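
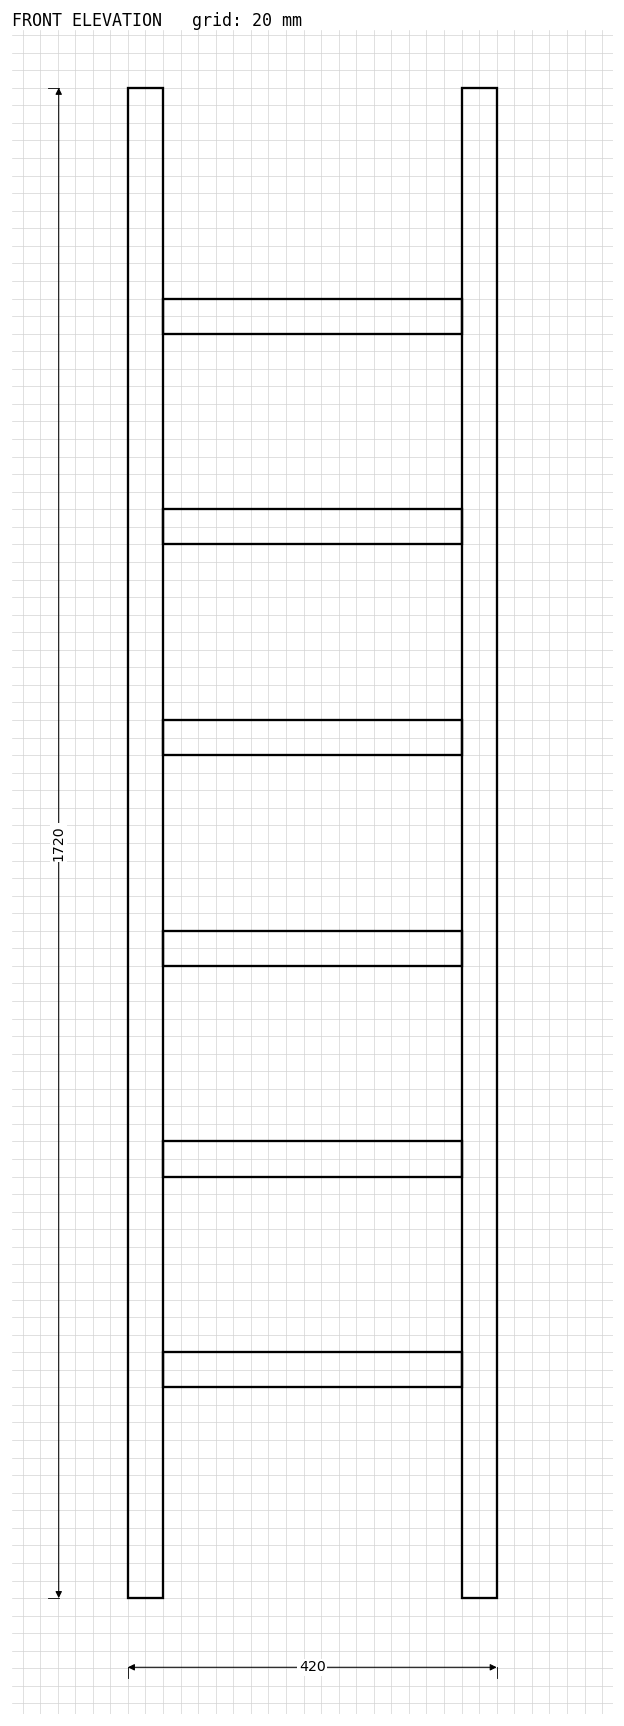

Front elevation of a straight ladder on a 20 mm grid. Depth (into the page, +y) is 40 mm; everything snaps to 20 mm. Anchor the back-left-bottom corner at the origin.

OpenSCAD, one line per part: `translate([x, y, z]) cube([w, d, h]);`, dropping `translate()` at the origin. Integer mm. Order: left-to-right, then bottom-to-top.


cube([40, 40, 1720]);
translate([40, 0, 240]) cube([340, 40, 40]);
translate([40, 0, 480]) cube([340, 40, 40]);
translate([40, 0, 720]) cube([340, 40, 40]);
translate([40, 0, 960]) cube([340, 40, 40]);
translate([40, 0, 1200]) cube([340, 40, 40]);
translate([40, 0, 1440]) cube([340, 40, 40]);
translate([380, 0, 0]) cube([40, 40, 1720]);


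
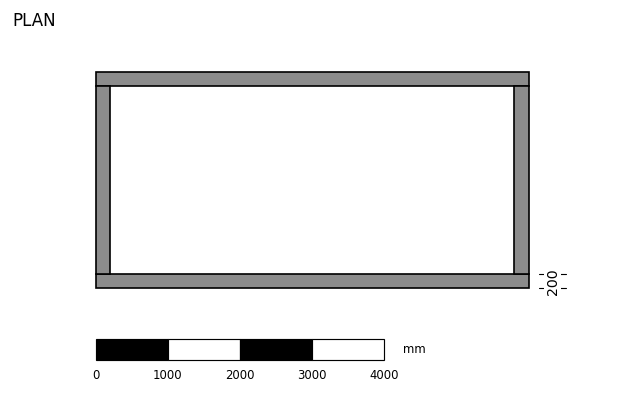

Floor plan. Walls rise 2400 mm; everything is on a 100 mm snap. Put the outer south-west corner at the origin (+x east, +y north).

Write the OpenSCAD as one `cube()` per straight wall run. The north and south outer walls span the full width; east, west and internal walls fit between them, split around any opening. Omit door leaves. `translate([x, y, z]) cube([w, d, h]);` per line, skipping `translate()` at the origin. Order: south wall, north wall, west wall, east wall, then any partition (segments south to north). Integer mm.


cube([6000, 200, 2400]);
translate([0, 2800, 0]) cube([6000, 200, 2400]);
translate([0, 200, 0]) cube([200, 2600, 2400]);
translate([5800, 200, 0]) cube([200, 2600, 2400]);


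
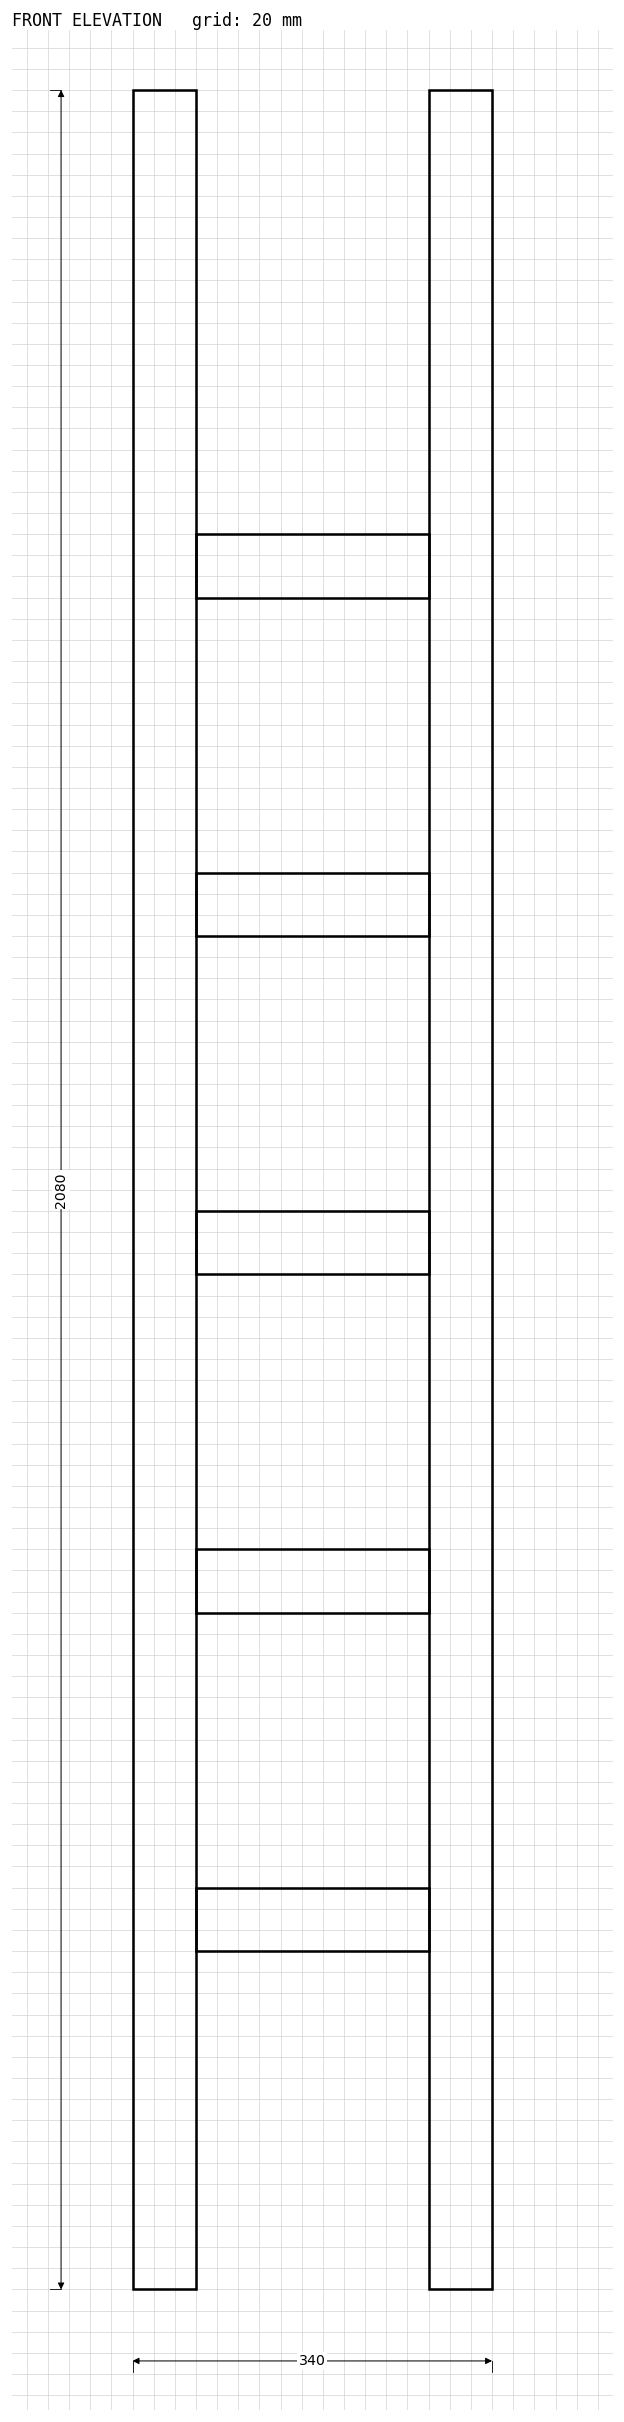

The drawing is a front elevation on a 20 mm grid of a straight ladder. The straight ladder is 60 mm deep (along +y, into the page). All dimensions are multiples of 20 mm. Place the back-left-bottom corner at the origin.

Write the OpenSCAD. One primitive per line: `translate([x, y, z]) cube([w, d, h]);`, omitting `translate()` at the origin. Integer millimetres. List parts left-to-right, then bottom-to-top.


cube([60, 60, 2080]);
translate([60, 0, 320]) cube([220, 60, 60]);
translate([60, 0, 640]) cube([220, 60, 60]);
translate([60, 0, 960]) cube([220, 60, 60]);
translate([60, 0, 1280]) cube([220, 60, 60]);
translate([60, 0, 1600]) cube([220, 60, 60]);
translate([280, 0, 0]) cube([60, 60, 2080]);


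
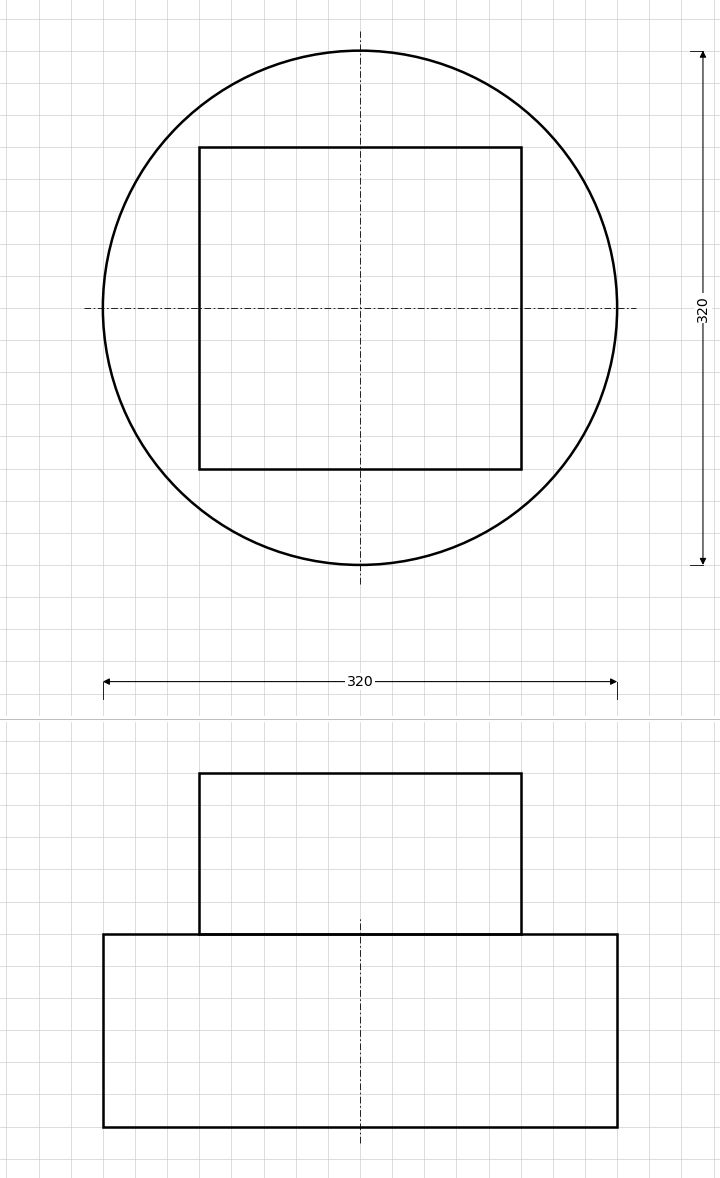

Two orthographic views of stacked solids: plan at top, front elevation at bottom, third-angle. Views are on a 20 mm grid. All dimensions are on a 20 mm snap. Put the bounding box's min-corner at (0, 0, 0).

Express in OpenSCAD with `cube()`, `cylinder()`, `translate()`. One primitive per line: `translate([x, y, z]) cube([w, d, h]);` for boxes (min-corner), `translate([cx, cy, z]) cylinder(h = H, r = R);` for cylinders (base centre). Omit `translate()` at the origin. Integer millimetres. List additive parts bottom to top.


translate([160, 160, 0]) cylinder(h = 120, r = 160);
translate([60, 60, 120]) cube([200, 200, 100]);


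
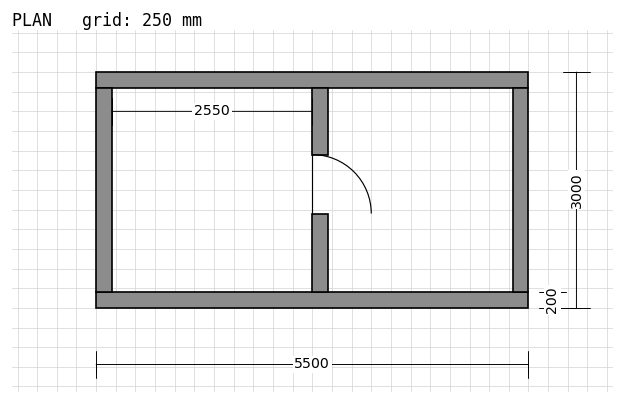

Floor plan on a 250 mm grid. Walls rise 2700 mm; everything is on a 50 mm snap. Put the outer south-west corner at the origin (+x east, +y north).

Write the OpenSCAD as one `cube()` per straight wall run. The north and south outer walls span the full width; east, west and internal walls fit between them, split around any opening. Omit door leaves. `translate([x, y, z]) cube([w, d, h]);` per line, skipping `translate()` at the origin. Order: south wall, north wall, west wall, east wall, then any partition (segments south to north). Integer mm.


cube([5500, 200, 2700]);
translate([0, 2800, 0]) cube([5500, 200, 2700]);
translate([0, 200, 0]) cube([200, 2600, 2700]);
translate([5300, 200, 0]) cube([200, 2600, 2700]);
translate([2750, 200, 0]) cube([200, 1000, 2700]);
translate([2750, 1950, 0]) cube([200, 850, 2700]);


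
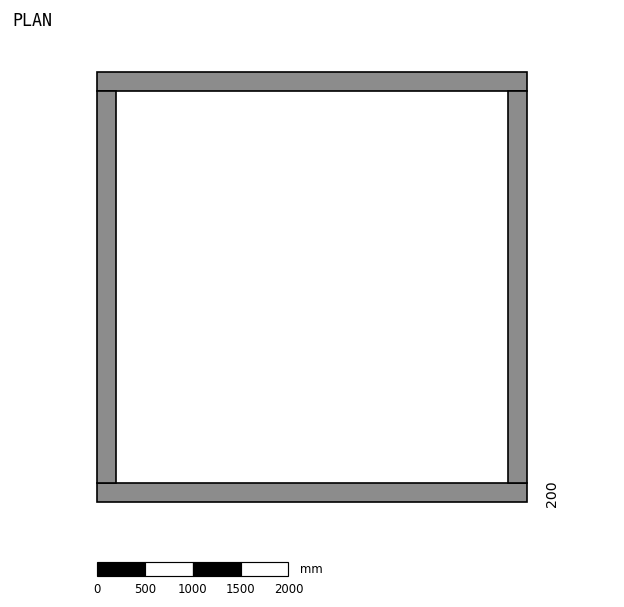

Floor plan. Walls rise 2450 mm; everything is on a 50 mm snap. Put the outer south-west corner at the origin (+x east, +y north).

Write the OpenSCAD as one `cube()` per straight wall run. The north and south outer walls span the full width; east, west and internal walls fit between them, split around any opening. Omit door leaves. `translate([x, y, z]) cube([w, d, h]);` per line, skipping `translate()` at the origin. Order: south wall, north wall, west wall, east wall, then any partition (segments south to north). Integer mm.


cube([4500, 200, 2450]);
translate([0, 4300, 0]) cube([4500, 200, 2450]);
translate([0, 200, 0]) cube([200, 4100, 2450]);
translate([4300, 200, 0]) cube([200, 4100, 2450]);


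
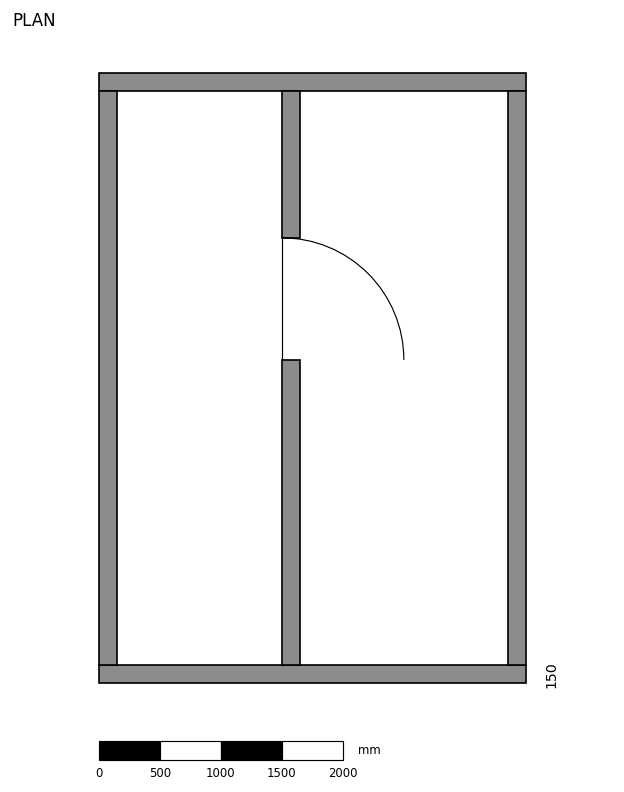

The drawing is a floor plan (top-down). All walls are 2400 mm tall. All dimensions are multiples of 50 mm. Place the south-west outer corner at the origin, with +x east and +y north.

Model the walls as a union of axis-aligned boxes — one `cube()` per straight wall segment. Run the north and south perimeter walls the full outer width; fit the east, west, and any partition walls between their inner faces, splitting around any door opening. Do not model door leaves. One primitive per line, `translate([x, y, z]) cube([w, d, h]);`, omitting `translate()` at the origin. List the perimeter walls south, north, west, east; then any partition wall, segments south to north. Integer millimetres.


cube([3500, 150, 2400]);
translate([0, 4850, 0]) cube([3500, 150, 2400]);
translate([0, 150, 0]) cube([150, 4700, 2400]);
translate([3350, 150, 0]) cube([150, 4700, 2400]);
translate([1500, 150, 0]) cube([150, 2500, 2400]);
translate([1500, 3650, 0]) cube([150, 1200, 2400]);


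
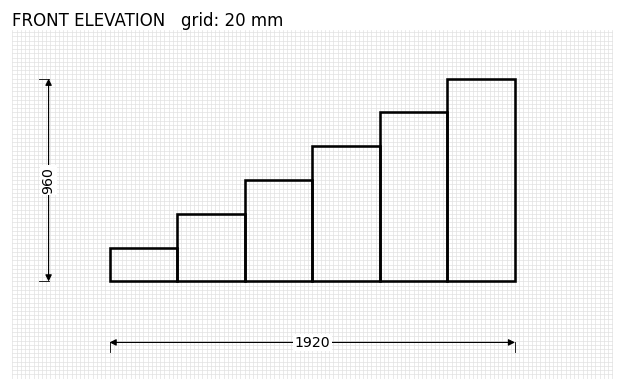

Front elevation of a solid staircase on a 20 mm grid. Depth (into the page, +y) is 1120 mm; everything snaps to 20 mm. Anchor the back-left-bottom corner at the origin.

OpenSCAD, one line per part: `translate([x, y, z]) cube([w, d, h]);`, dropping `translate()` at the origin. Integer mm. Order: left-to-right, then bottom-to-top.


cube([320, 1120, 160]);
translate([320, 0, 0]) cube([320, 1120, 320]);
translate([640, 0, 0]) cube([320, 1120, 480]);
translate([960, 0, 0]) cube([320, 1120, 640]);
translate([1280, 0, 0]) cube([320, 1120, 800]);
translate([1600, 0, 0]) cube([320, 1120, 960]);


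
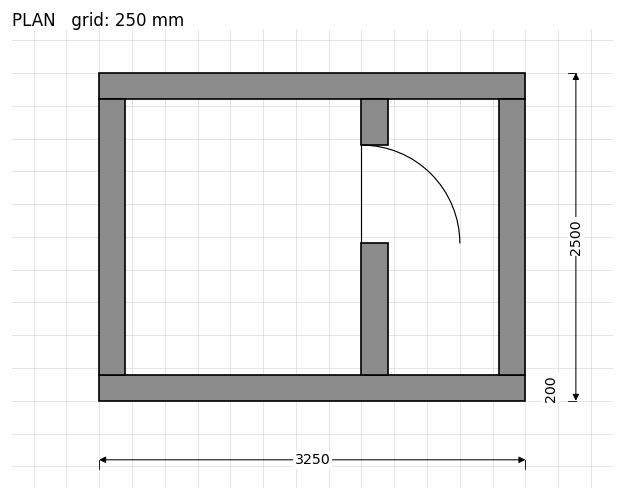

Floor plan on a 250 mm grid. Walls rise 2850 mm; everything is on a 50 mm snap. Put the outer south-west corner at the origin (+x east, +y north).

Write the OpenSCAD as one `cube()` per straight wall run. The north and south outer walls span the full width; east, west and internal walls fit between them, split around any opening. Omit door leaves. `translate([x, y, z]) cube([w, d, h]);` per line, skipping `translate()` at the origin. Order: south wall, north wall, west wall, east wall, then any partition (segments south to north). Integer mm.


cube([3250, 200, 2850]);
translate([0, 2300, 0]) cube([3250, 200, 2850]);
translate([0, 200, 0]) cube([200, 2100, 2850]);
translate([3050, 200, 0]) cube([200, 2100, 2850]);
translate([2000, 200, 0]) cube([200, 1000, 2850]);
translate([2000, 1950, 0]) cube([200, 350, 2850]);


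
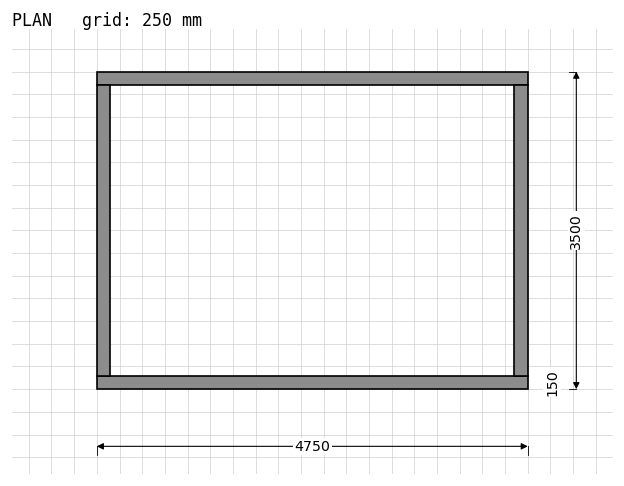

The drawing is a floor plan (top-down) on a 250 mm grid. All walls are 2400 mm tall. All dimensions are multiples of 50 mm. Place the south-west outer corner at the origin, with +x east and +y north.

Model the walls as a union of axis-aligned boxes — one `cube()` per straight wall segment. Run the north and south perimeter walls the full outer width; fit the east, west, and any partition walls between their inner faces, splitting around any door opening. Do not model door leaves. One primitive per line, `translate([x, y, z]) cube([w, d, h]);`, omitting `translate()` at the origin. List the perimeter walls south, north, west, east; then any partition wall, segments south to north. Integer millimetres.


cube([4750, 150, 2400]);
translate([0, 3350, 0]) cube([4750, 150, 2400]);
translate([0, 150, 0]) cube([150, 3200, 2400]);
translate([4600, 150, 0]) cube([150, 3200, 2400]);


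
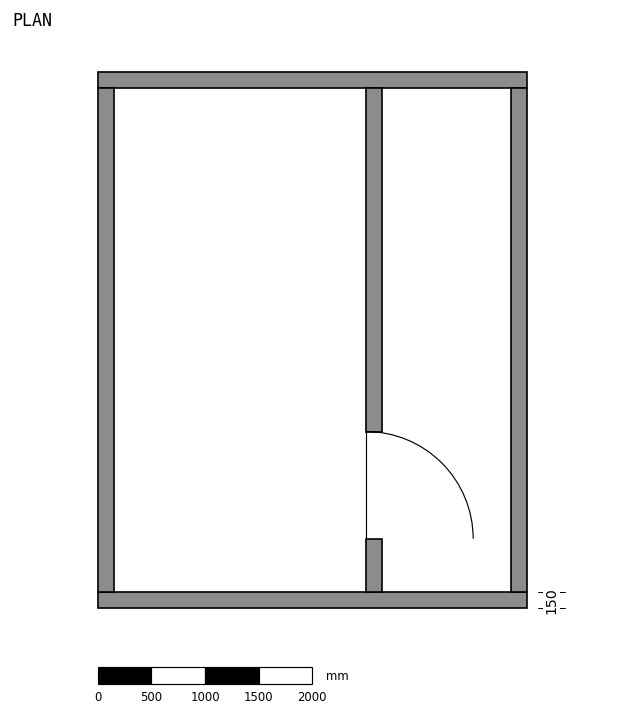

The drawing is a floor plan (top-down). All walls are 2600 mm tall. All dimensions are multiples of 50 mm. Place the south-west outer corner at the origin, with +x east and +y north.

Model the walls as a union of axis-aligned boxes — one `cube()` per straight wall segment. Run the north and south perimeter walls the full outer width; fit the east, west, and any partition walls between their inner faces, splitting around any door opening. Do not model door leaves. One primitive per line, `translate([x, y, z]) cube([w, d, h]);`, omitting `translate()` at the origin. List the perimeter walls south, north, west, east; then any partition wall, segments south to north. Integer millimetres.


cube([4000, 150, 2600]);
translate([0, 4850, 0]) cube([4000, 150, 2600]);
translate([0, 150, 0]) cube([150, 4700, 2600]);
translate([3850, 150, 0]) cube([150, 4700, 2600]);
translate([2500, 150, 0]) cube([150, 500, 2600]);
translate([2500, 1650, 0]) cube([150, 3200, 2600]);


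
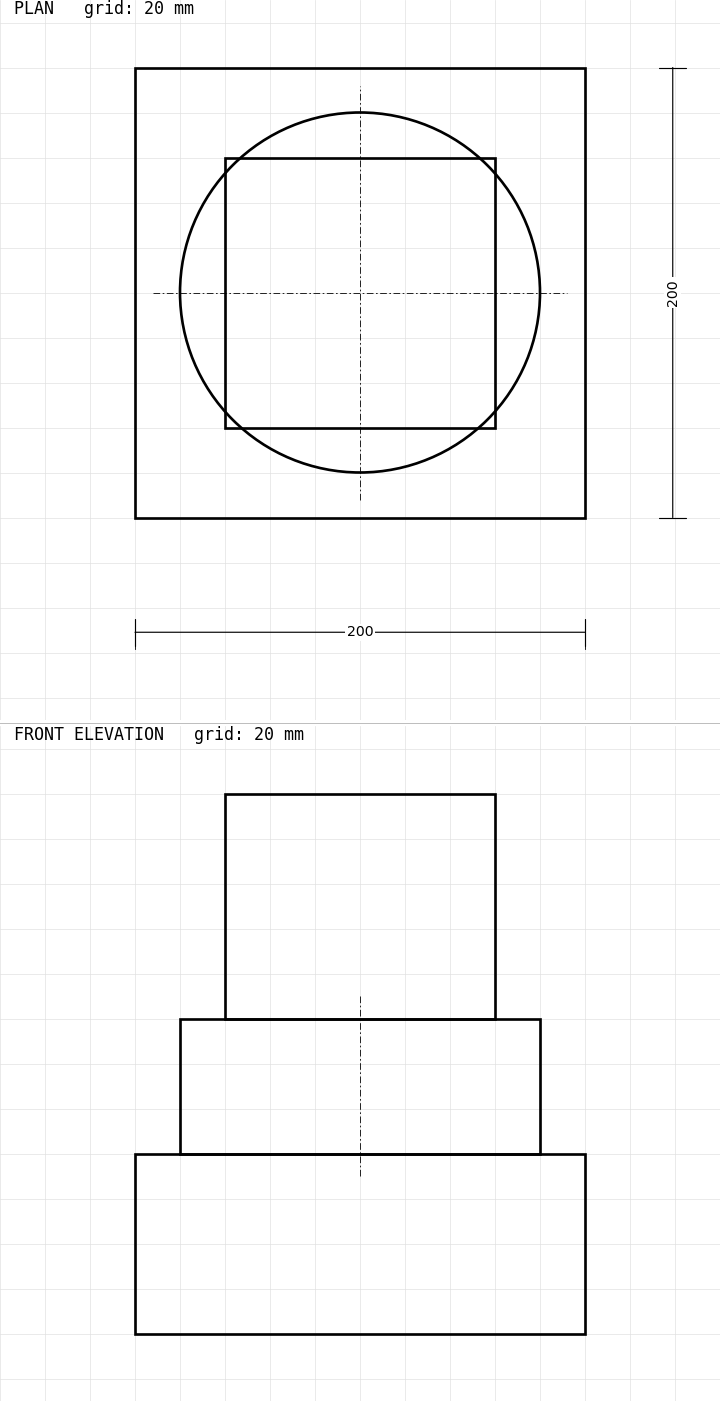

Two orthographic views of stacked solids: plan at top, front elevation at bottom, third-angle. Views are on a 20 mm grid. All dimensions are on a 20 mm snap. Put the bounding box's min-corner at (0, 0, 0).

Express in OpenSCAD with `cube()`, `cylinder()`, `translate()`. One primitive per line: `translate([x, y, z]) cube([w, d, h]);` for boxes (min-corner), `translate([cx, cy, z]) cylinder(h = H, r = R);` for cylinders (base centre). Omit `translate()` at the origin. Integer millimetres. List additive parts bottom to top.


cube([200, 200, 80]);
translate([100, 100, 80]) cylinder(h = 60, r = 80);
translate([40, 40, 140]) cube([120, 120, 100]);


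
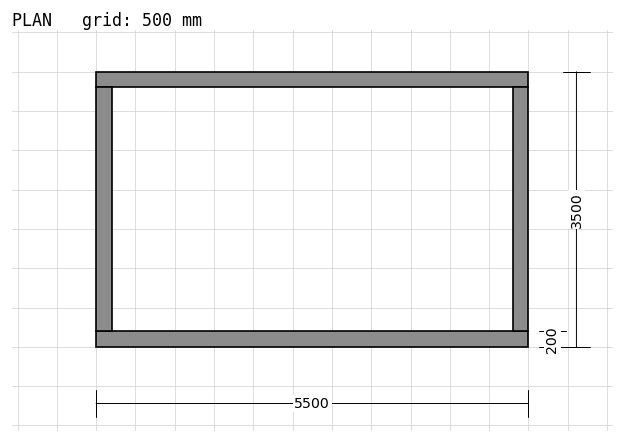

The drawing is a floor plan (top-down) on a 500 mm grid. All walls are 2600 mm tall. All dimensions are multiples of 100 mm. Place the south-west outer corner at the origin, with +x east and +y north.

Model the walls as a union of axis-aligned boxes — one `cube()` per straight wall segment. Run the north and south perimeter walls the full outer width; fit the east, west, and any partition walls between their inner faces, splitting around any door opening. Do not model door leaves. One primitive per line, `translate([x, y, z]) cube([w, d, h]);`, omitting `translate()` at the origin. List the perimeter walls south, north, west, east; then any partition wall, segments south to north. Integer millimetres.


cube([5500, 200, 2600]);
translate([0, 3300, 0]) cube([5500, 200, 2600]);
translate([0, 200, 0]) cube([200, 3100, 2600]);
translate([5300, 200, 0]) cube([200, 3100, 2600]);


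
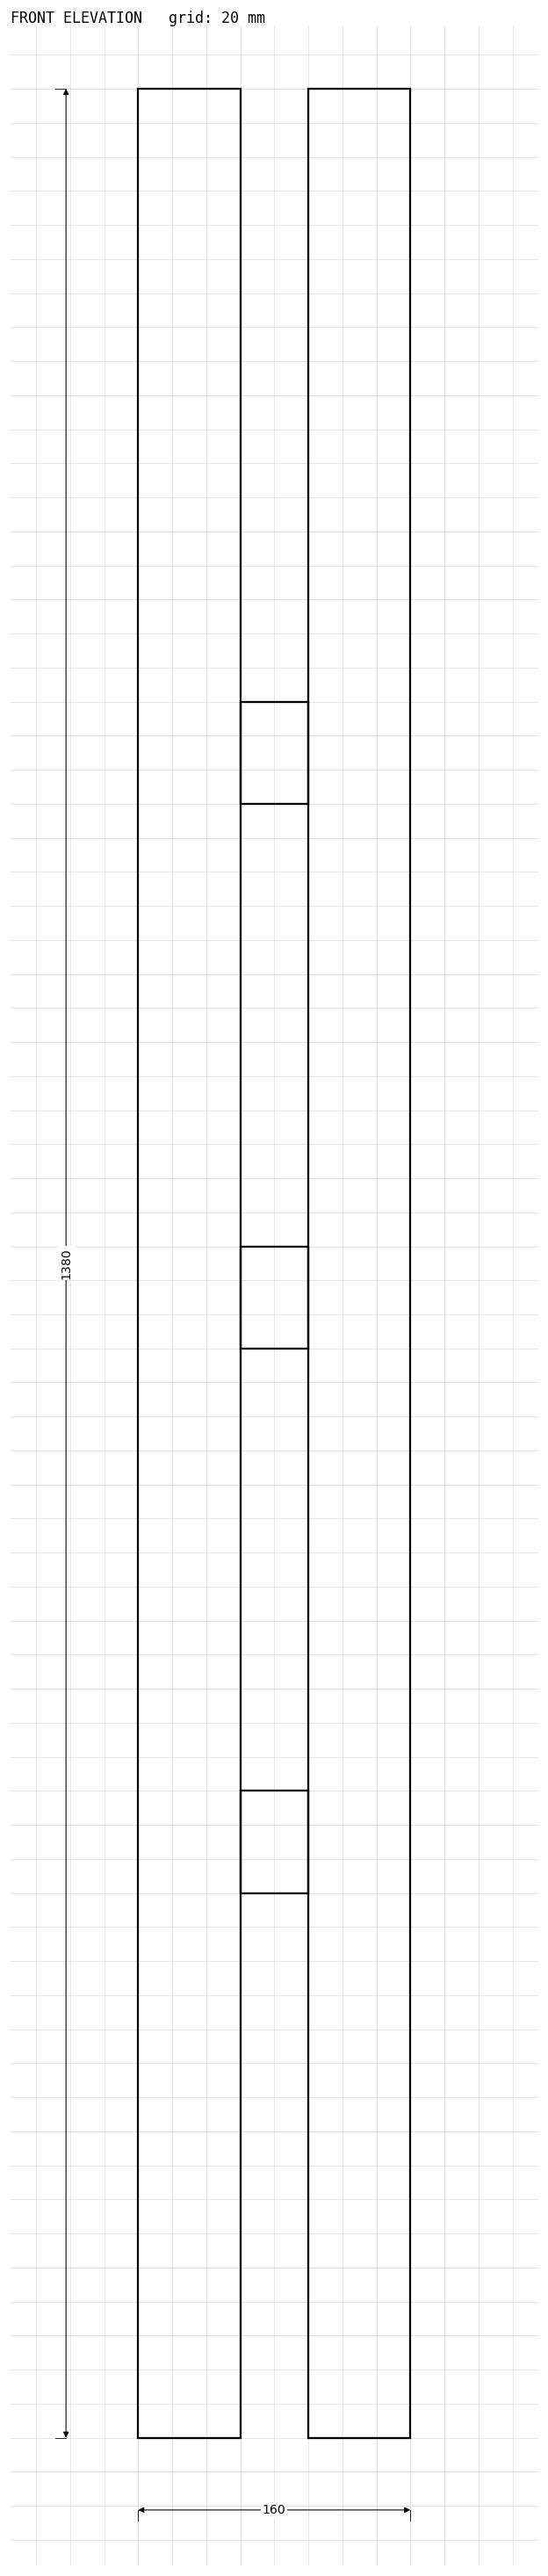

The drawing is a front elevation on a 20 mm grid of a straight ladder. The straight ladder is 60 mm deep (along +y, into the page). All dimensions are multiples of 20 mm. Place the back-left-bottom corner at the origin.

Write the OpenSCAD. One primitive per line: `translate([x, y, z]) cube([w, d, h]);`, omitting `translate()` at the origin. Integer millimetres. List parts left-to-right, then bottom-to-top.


cube([60, 60, 1380]);
translate([60, 0, 320]) cube([40, 60, 60]);
translate([60, 0, 640]) cube([40, 60, 60]);
translate([60, 0, 960]) cube([40, 60, 60]);
translate([100, 0, 0]) cube([60, 60, 1380]);


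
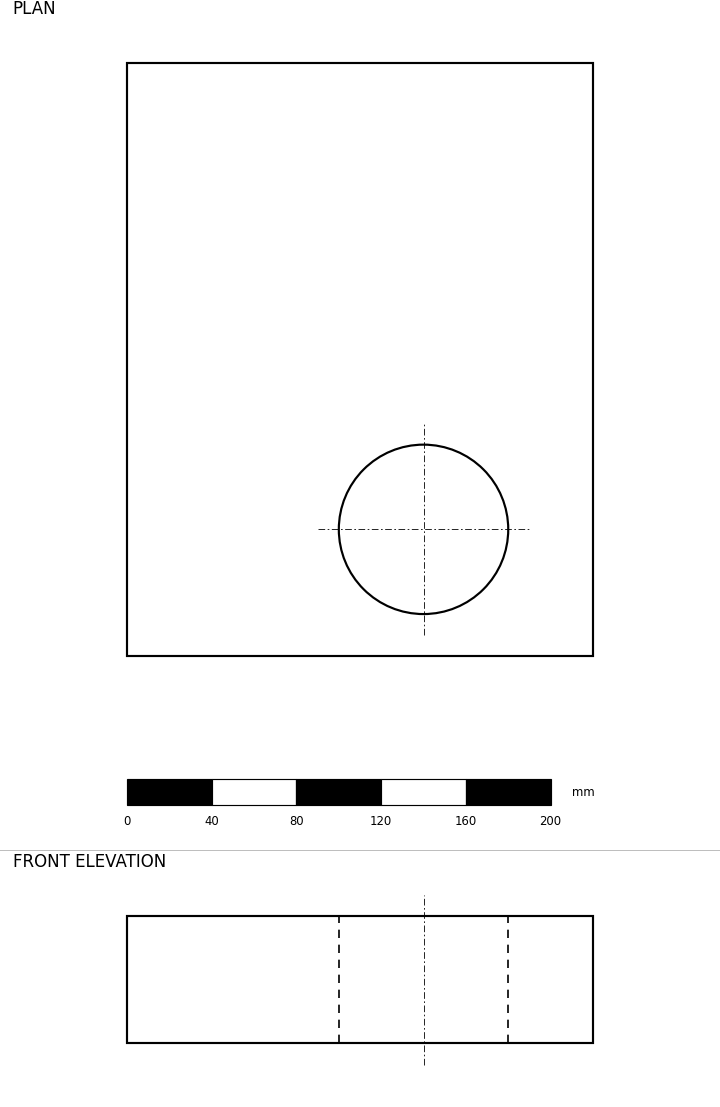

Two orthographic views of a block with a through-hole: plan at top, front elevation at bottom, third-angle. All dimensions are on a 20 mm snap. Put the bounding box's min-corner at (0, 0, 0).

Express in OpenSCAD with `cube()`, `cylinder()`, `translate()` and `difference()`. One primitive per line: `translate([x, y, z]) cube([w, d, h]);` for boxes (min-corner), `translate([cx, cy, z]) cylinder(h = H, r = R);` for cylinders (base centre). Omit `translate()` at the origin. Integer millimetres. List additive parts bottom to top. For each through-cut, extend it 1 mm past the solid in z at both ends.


difference() {
  cube([220, 280, 60]);
  translate([140, 60, -1]) cylinder(h = 62, r = 40);
}


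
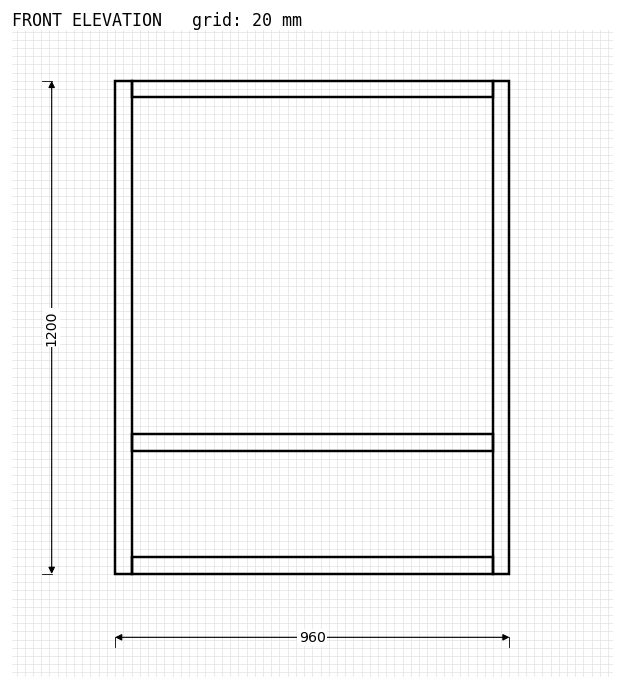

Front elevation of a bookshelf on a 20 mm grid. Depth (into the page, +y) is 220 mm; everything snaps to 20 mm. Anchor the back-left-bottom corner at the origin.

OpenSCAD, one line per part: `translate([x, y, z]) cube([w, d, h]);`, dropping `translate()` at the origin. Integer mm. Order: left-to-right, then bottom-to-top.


cube([40, 220, 1200]);
translate([40, 0, 0]) cube([880, 220, 40]);
translate([40, 0, 300]) cube([880, 220, 40]);
translate([40, 0, 1160]) cube([880, 220, 40]);
translate([920, 0, 0]) cube([40, 220, 1200]);


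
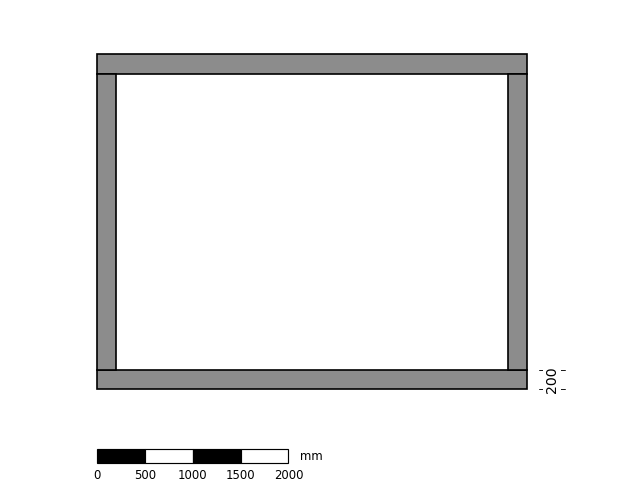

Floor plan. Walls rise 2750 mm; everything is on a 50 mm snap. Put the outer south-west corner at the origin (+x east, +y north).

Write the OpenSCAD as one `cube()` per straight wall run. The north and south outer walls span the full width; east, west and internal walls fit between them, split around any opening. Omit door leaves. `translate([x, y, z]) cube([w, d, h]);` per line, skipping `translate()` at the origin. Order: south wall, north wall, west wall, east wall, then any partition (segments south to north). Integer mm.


cube([4500, 200, 2750]);
translate([0, 3300, 0]) cube([4500, 200, 2750]);
translate([0, 200, 0]) cube([200, 3100, 2750]);
translate([4300, 200, 0]) cube([200, 3100, 2750]);


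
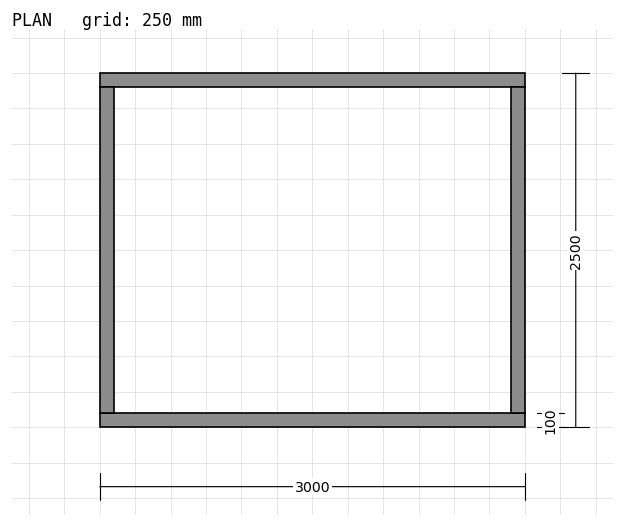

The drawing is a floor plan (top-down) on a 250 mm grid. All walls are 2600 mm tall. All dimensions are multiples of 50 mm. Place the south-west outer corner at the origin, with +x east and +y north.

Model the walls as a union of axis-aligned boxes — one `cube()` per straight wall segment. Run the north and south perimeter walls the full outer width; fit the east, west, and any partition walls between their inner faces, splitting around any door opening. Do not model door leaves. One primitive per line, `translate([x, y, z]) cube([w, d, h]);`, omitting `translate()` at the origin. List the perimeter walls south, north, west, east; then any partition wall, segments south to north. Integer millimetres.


cube([3000, 100, 2600]);
translate([0, 2400, 0]) cube([3000, 100, 2600]);
translate([0, 100, 0]) cube([100, 2300, 2600]);
translate([2900, 100, 0]) cube([100, 2300, 2600]);


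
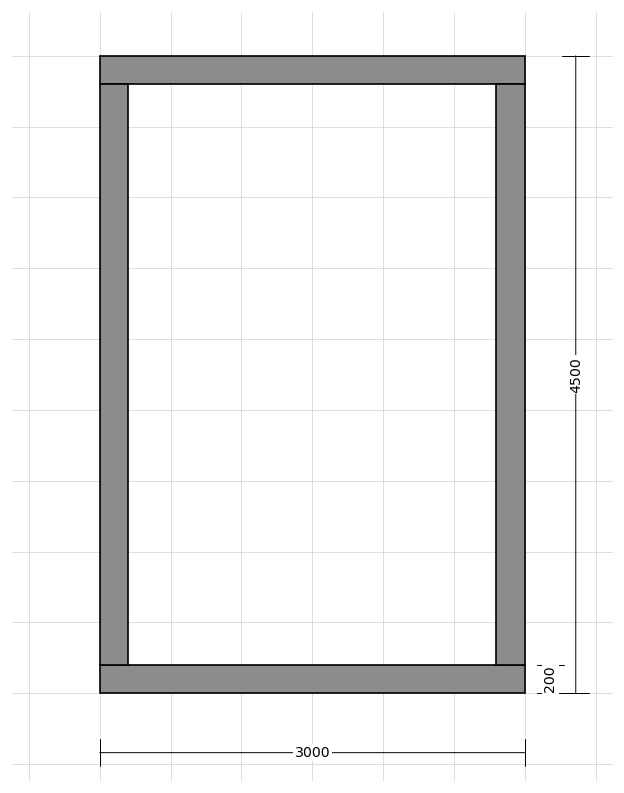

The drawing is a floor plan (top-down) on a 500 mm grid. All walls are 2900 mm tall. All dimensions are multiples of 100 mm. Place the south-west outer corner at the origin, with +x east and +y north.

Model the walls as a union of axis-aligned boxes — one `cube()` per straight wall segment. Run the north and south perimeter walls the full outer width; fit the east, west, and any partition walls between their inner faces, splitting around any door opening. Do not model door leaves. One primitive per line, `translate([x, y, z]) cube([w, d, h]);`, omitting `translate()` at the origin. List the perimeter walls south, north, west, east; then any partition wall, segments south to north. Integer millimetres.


cube([3000, 200, 2900]);
translate([0, 4300, 0]) cube([3000, 200, 2900]);
translate([0, 200, 0]) cube([200, 4100, 2900]);
translate([2800, 200, 0]) cube([200, 4100, 2900]);


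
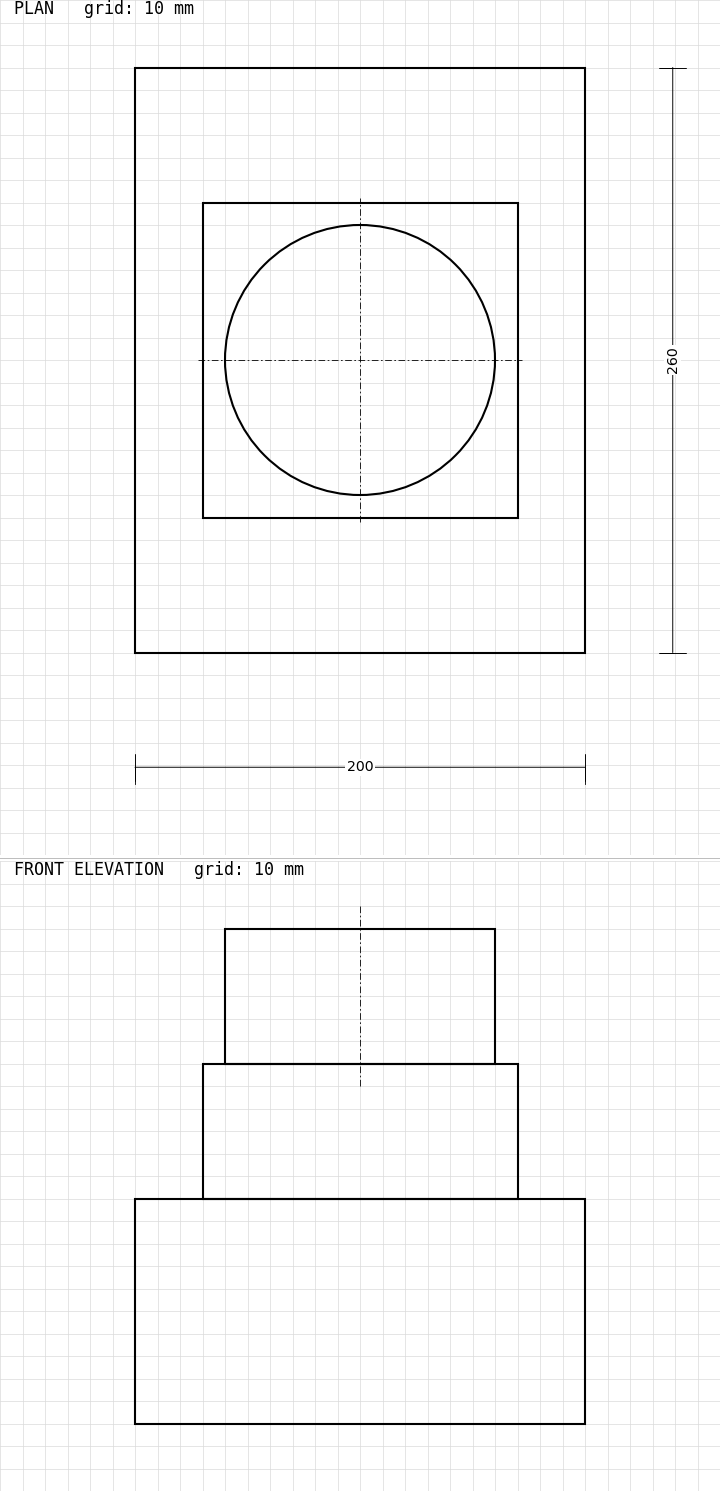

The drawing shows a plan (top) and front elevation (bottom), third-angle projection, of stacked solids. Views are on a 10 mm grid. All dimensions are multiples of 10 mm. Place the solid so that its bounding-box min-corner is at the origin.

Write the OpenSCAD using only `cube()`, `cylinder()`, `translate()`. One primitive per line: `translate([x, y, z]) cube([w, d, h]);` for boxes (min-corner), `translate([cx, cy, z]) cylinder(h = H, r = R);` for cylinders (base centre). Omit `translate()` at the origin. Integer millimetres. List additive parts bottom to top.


cube([200, 260, 100]);
translate([30, 60, 100]) cube([140, 140, 60]);
translate([100, 130, 160]) cylinder(h = 60, r = 60);


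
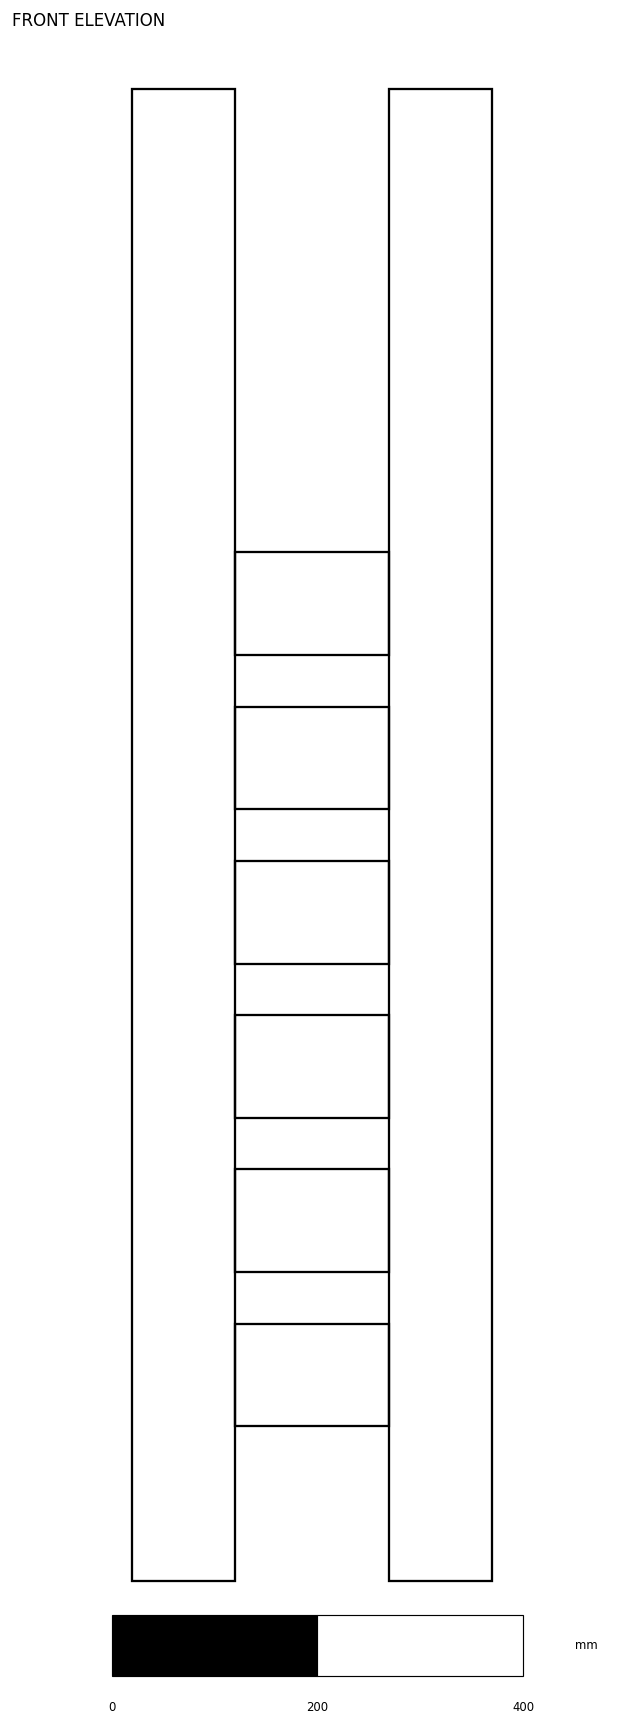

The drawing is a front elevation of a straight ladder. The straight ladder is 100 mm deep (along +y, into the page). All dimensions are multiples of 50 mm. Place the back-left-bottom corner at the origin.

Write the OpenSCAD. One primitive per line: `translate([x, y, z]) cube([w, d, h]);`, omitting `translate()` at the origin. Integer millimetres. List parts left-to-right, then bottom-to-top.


cube([100, 100, 1450]);
translate([100, 0, 150]) cube([150, 100, 100]);
translate([100, 0, 300]) cube([150, 100, 100]);
translate([100, 0, 450]) cube([150, 100, 100]);
translate([100, 0, 600]) cube([150, 100, 100]);
translate([100, 0, 750]) cube([150, 100, 100]);
translate([100, 0, 900]) cube([150, 100, 100]);
translate([250, 0, 0]) cube([100, 100, 1450]);


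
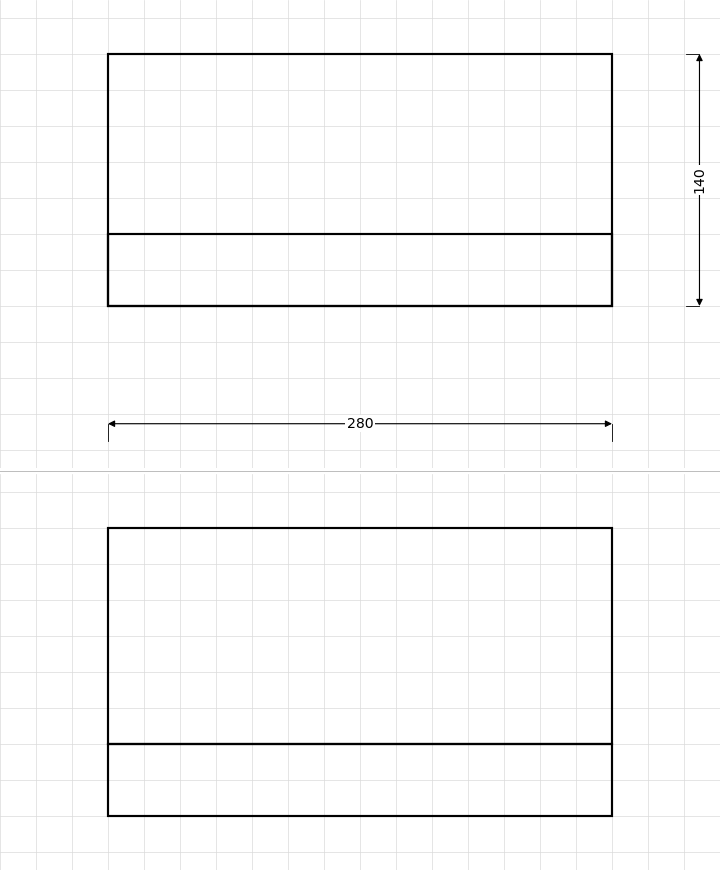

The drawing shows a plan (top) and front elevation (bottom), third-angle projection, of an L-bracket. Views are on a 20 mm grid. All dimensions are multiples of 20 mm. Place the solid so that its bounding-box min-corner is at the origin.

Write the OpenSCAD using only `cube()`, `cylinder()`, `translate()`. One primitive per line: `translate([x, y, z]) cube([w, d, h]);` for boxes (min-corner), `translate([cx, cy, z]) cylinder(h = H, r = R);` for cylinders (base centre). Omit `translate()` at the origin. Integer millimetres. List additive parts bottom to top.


cube([280, 140, 40]);
translate([0, 0, 40]) cube([280, 40, 120]);


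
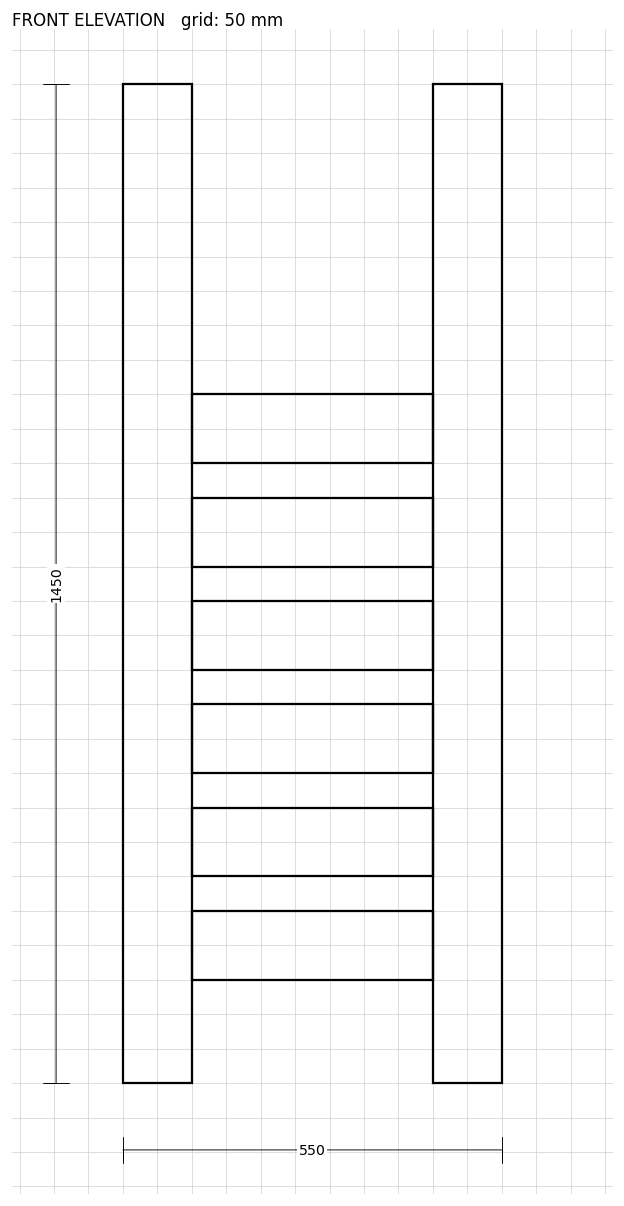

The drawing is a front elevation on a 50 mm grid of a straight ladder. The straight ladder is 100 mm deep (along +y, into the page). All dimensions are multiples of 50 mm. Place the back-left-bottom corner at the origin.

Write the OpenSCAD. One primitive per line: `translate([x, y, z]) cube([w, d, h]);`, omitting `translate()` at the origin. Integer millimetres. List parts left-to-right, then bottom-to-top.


cube([100, 100, 1450]);
translate([100, 0, 150]) cube([350, 100, 100]);
translate([100, 0, 300]) cube([350, 100, 100]);
translate([100, 0, 450]) cube([350, 100, 100]);
translate([100, 0, 600]) cube([350, 100, 100]);
translate([100, 0, 750]) cube([350, 100, 100]);
translate([100, 0, 900]) cube([350, 100, 100]);
translate([450, 0, 0]) cube([100, 100, 1450]);


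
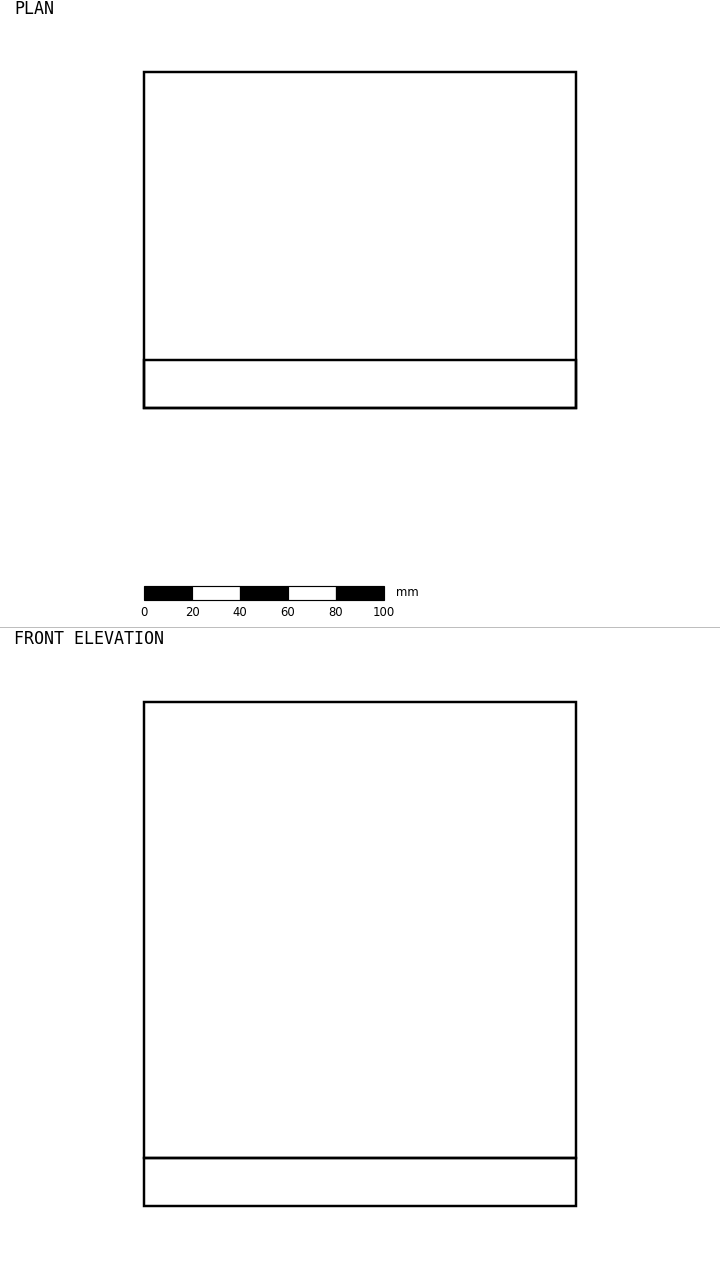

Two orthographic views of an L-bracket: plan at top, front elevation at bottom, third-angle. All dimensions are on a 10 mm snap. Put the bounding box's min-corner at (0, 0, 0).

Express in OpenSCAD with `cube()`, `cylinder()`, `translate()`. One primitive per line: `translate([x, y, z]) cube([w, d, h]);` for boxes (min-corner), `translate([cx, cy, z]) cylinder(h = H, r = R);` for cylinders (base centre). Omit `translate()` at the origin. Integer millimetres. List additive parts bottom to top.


cube([180, 140, 20]);
translate([0, 0, 20]) cube([180, 20, 190]);


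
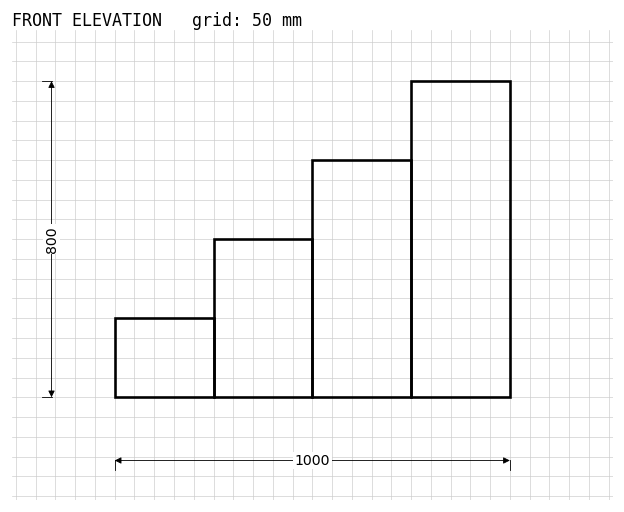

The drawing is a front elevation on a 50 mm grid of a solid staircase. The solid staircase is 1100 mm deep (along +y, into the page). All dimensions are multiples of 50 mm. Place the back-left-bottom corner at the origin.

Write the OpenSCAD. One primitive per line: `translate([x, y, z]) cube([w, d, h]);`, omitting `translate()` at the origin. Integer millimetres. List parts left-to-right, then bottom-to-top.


cube([250, 1100, 200]);
translate([250, 0, 0]) cube([250, 1100, 400]);
translate([500, 0, 0]) cube([250, 1100, 600]);
translate([750, 0, 0]) cube([250, 1100, 800]);


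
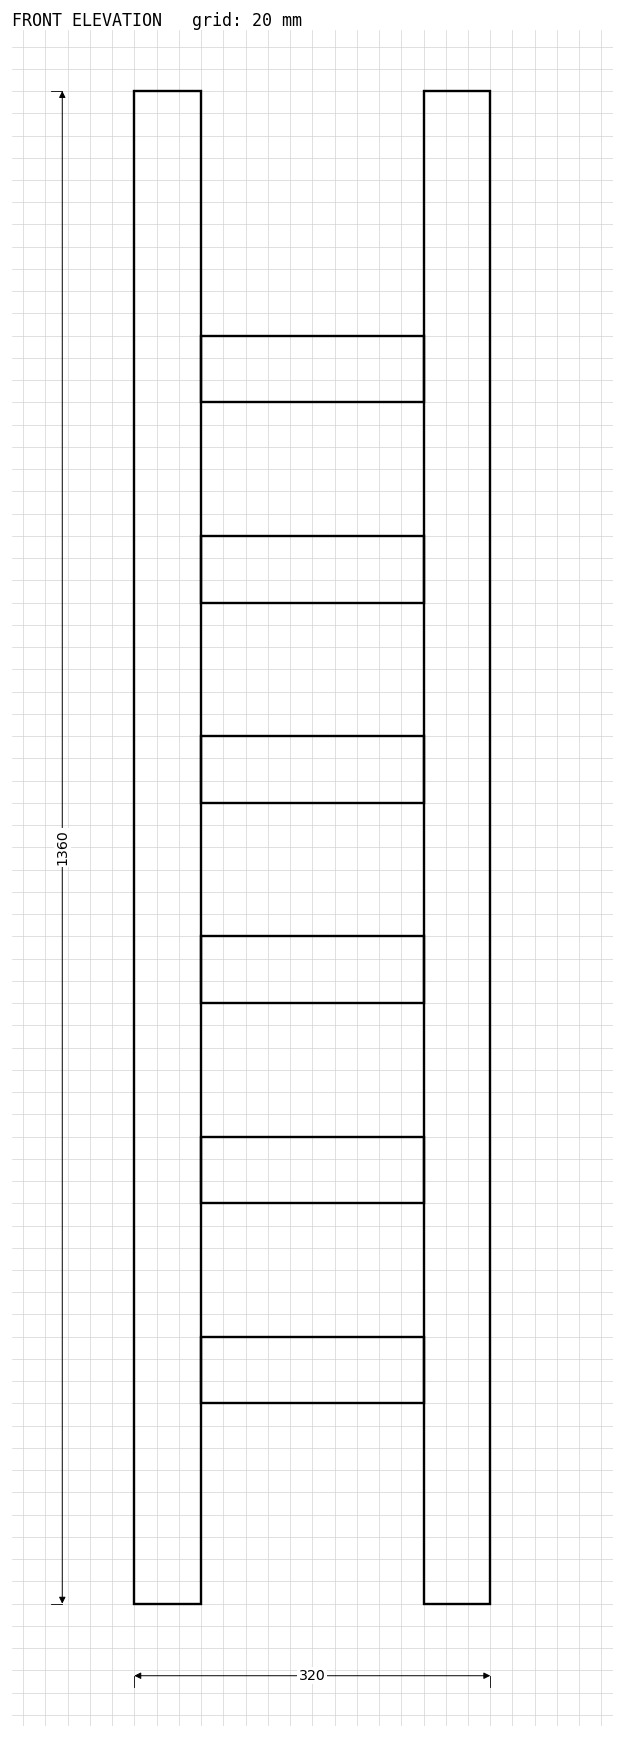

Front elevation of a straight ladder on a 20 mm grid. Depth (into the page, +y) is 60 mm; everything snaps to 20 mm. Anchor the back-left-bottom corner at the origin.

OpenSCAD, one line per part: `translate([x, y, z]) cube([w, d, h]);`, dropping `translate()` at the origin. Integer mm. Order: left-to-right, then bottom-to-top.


cube([60, 60, 1360]);
translate([60, 0, 180]) cube([200, 60, 60]);
translate([60, 0, 360]) cube([200, 60, 60]);
translate([60, 0, 540]) cube([200, 60, 60]);
translate([60, 0, 720]) cube([200, 60, 60]);
translate([60, 0, 900]) cube([200, 60, 60]);
translate([60, 0, 1080]) cube([200, 60, 60]);
translate([260, 0, 0]) cube([60, 60, 1360]);


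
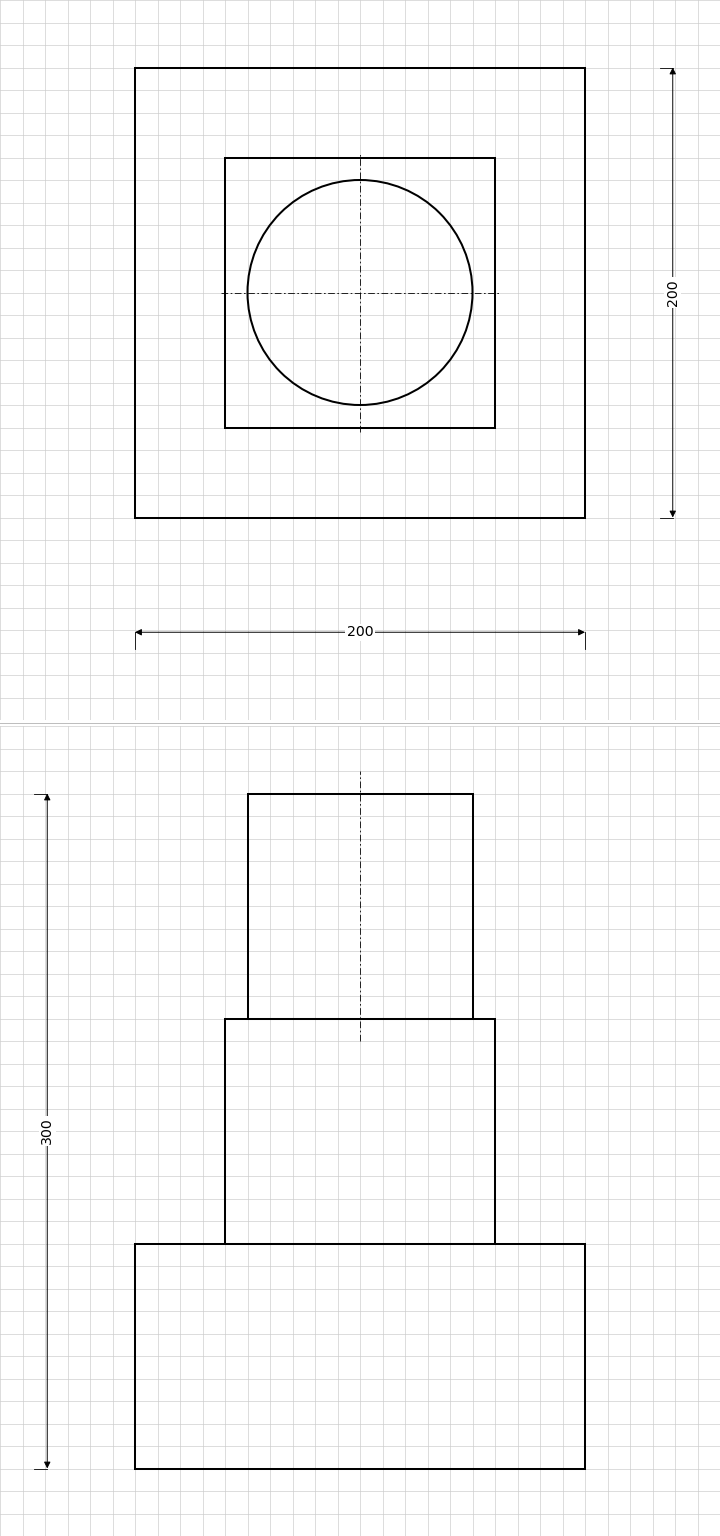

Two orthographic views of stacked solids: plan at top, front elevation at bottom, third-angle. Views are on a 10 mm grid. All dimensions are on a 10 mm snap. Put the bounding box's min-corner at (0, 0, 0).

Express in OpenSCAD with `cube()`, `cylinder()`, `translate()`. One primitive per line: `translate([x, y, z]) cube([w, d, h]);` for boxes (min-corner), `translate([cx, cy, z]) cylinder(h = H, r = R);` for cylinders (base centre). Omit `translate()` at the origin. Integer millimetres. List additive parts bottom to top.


cube([200, 200, 100]);
translate([40, 40, 100]) cube([120, 120, 100]);
translate([100, 100, 200]) cylinder(h = 100, r = 50);


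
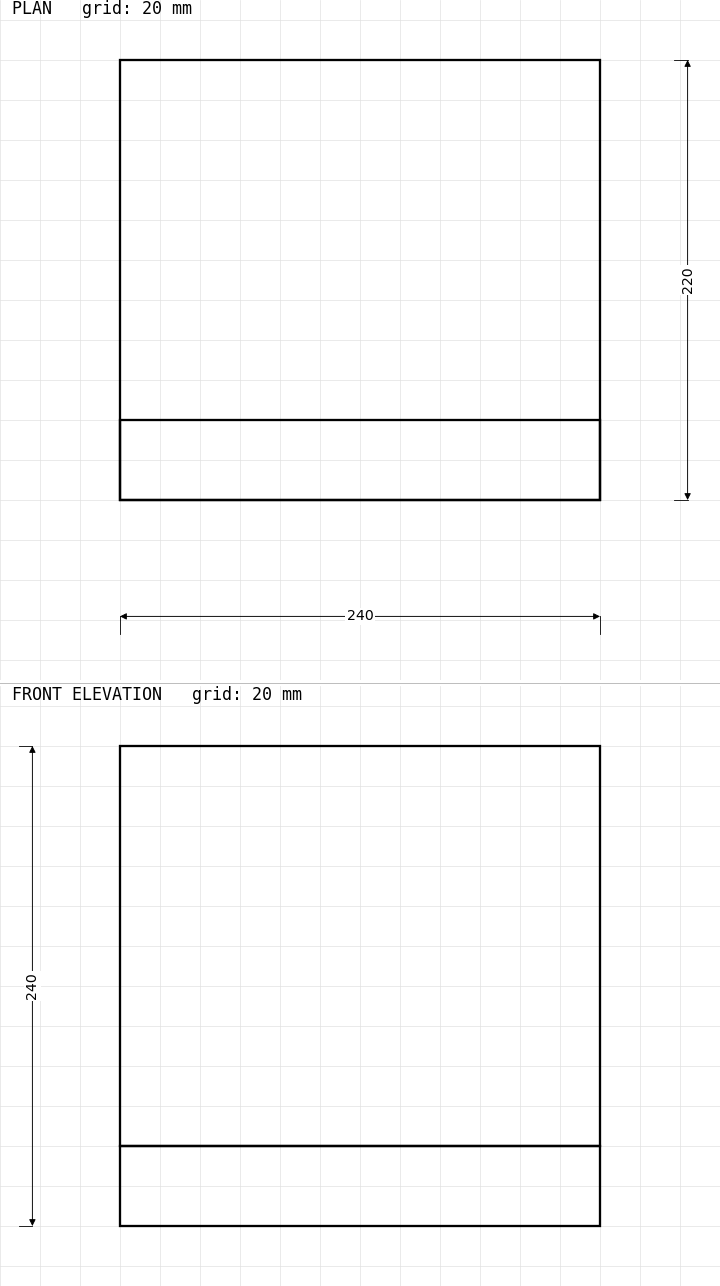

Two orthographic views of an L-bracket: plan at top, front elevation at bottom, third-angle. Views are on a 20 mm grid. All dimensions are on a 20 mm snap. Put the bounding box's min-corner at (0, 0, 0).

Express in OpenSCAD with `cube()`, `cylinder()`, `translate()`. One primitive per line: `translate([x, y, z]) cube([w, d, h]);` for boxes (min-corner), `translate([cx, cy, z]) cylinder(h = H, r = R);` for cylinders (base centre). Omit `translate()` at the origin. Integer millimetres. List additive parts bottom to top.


cube([240, 220, 40]);
translate([0, 0, 40]) cube([240, 40, 200]);


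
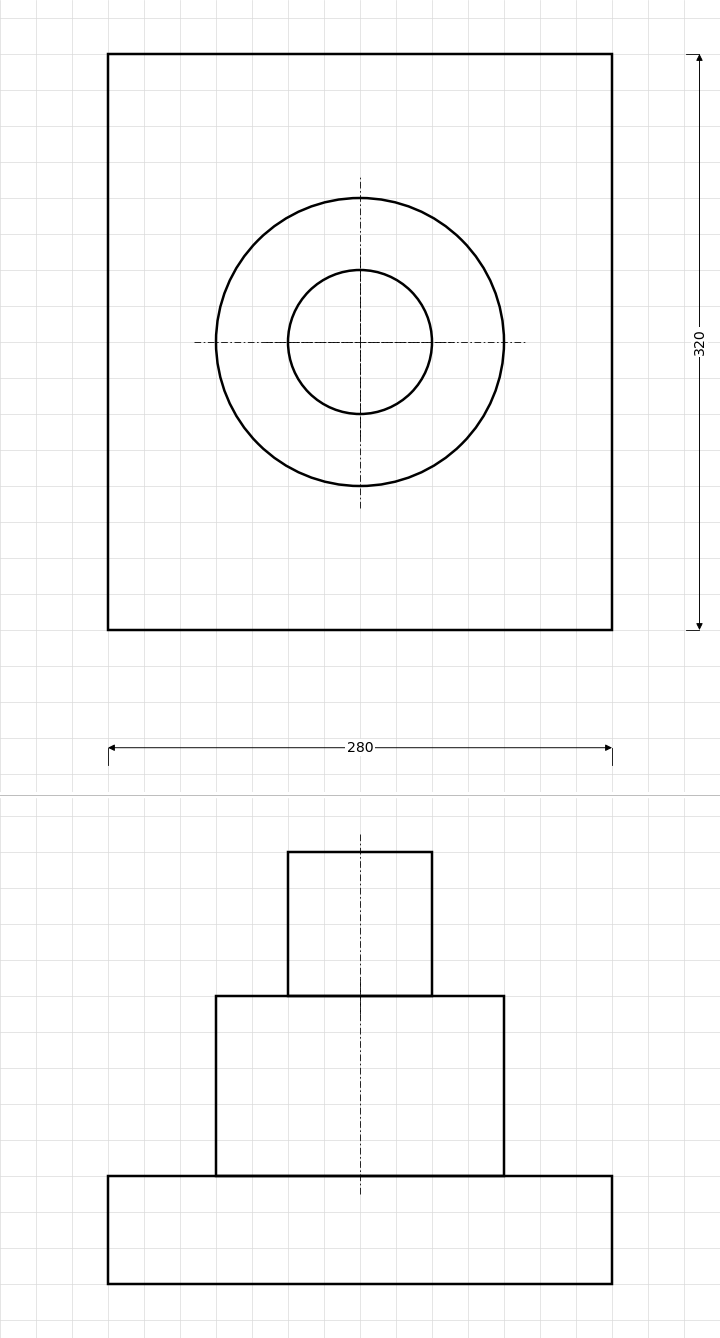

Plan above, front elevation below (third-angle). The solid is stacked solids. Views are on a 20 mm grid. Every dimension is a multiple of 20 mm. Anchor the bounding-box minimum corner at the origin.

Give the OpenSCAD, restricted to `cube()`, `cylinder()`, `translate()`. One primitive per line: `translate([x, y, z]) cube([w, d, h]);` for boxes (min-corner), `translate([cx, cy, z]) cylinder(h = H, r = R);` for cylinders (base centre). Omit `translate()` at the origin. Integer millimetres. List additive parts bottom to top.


cube([280, 320, 60]);
translate([140, 160, 60]) cylinder(h = 100, r = 80);
translate([140, 160, 160]) cylinder(h = 80, r = 40);


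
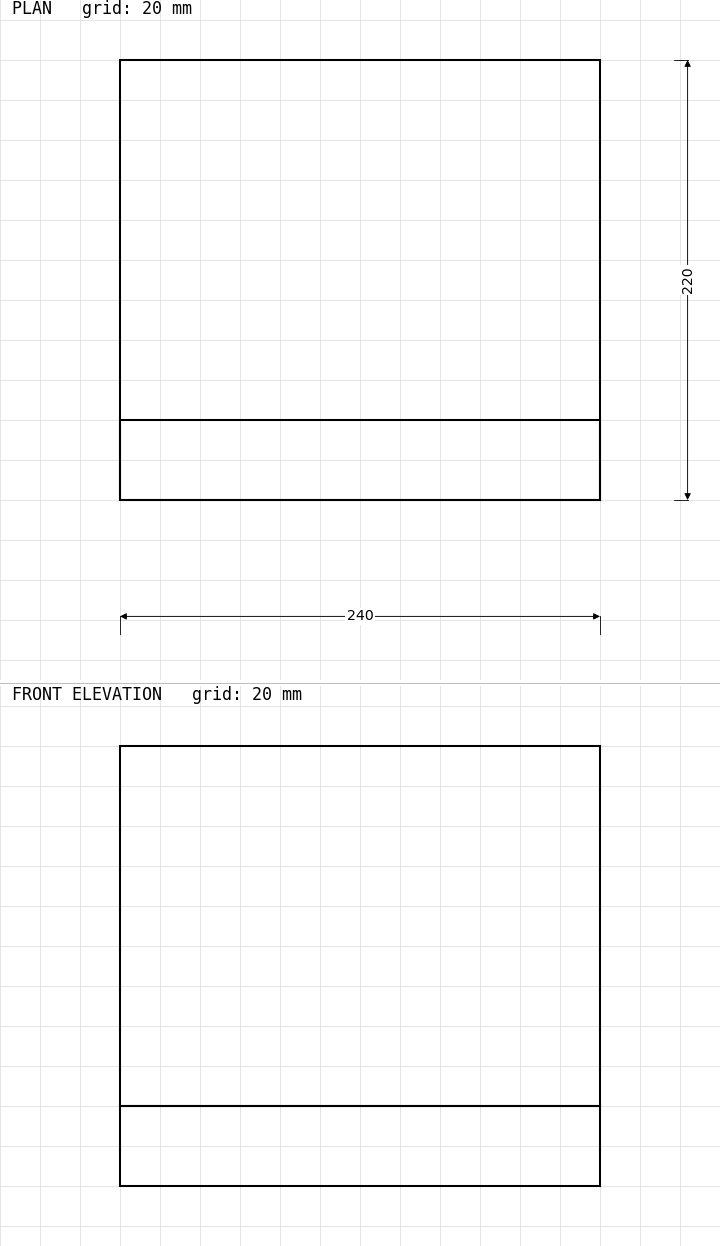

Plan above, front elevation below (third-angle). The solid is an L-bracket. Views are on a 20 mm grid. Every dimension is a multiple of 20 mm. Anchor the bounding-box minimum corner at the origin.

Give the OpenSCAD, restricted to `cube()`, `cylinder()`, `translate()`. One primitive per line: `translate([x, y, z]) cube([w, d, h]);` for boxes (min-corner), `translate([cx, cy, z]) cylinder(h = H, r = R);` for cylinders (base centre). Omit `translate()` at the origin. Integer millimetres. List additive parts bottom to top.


cube([240, 220, 40]);
translate([0, 0, 40]) cube([240, 40, 180]);


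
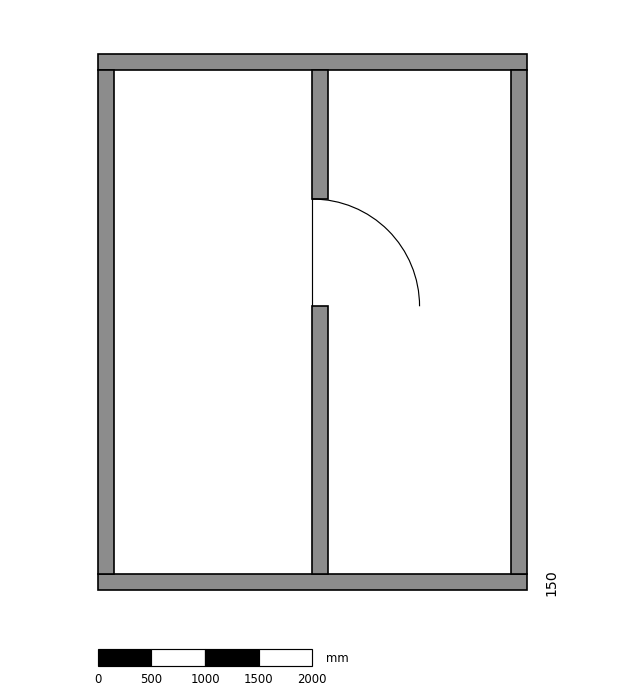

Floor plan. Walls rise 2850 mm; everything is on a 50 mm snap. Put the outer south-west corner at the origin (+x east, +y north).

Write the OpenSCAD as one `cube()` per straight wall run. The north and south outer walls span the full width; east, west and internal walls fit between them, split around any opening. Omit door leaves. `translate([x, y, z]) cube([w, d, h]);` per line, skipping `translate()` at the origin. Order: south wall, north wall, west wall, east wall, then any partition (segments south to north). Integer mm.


cube([4000, 150, 2850]);
translate([0, 4850, 0]) cube([4000, 150, 2850]);
translate([0, 150, 0]) cube([150, 4700, 2850]);
translate([3850, 150, 0]) cube([150, 4700, 2850]);
translate([2000, 150, 0]) cube([150, 2500, 2850]);
translate([2000, 3650, 0]) cube([150, 1200, 2850]);


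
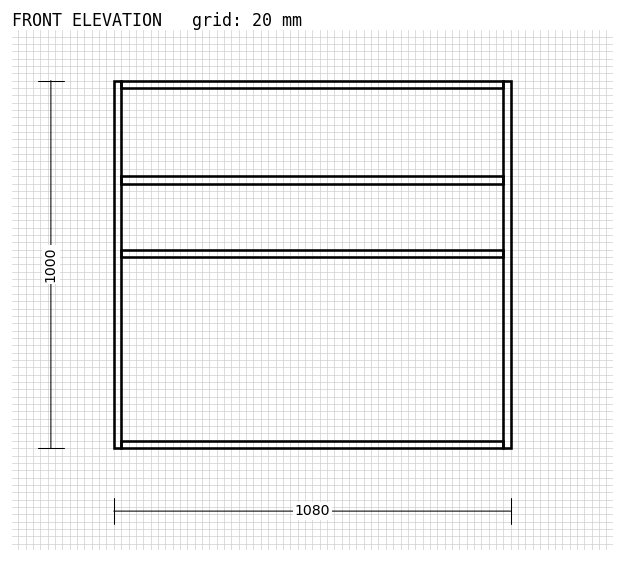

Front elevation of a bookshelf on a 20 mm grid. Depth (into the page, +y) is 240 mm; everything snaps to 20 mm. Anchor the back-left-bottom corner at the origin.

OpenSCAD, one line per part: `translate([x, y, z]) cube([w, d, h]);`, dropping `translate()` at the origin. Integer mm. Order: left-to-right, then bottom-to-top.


cube([20, 240, 1000]);
translate([20, 0, 0]) cube([1040, 240, 20]);
translate([20, 0, 520]) cube([1040, 240, 20]);
translate([20, 0, 720]) cube([1040, 240, 20]);
translate([20, 0, 980]) cube([1040, 240, 20]);
translate([1060, 0, 0]) cube([20, 240, 1000]);


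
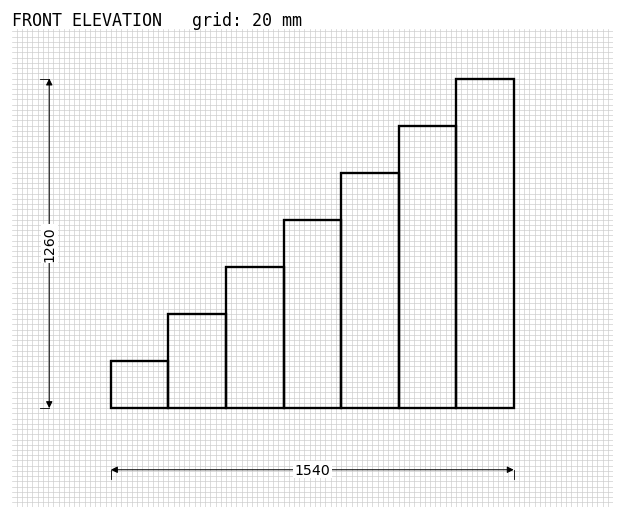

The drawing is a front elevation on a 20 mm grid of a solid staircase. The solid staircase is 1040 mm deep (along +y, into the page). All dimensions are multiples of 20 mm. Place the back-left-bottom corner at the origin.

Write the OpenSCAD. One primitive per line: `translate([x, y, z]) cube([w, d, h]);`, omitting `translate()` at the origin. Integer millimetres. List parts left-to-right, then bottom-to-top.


cube([220, 1040, 180]);
translate([220, 0, 0]) cube([220, 1040, 360]);
translate([440, 0, 0]) cube([220, 1040, 540]);
translate([660, 0, 0]) cube([220, 1040, 720]);
translate([880, 0, 0]) cube([220, 1040, 900]);
translate([1100, 0, 0]) cube([220, 1040, 1080]);
translate([1320, 0, 0]) cube([220, 1040, 1260]);


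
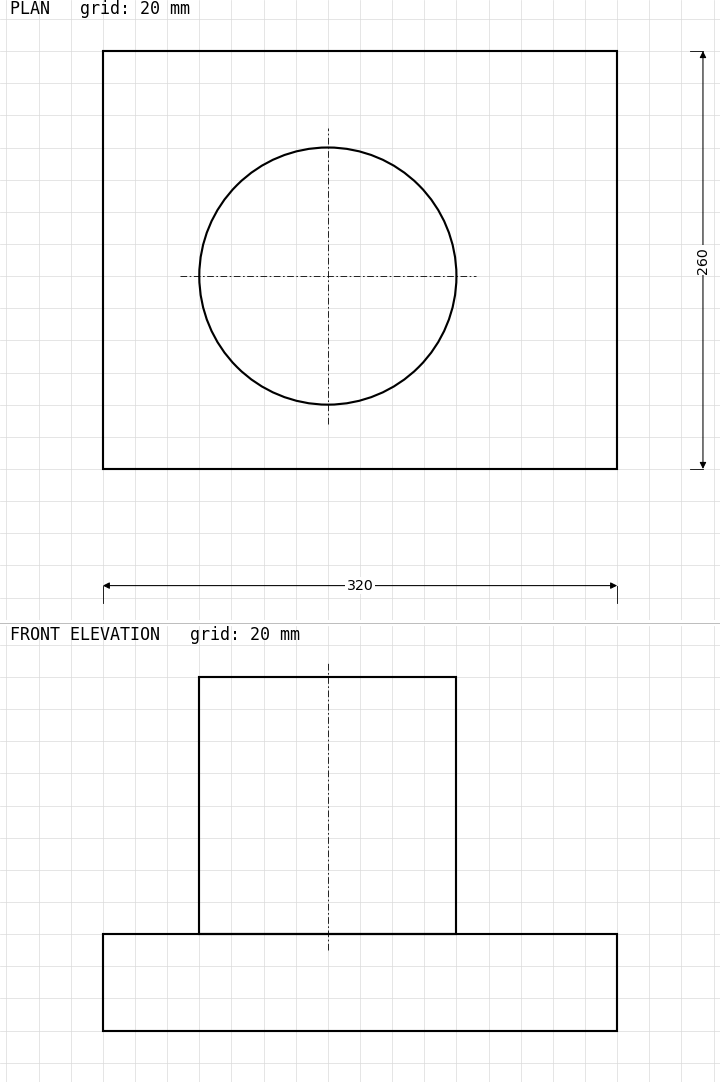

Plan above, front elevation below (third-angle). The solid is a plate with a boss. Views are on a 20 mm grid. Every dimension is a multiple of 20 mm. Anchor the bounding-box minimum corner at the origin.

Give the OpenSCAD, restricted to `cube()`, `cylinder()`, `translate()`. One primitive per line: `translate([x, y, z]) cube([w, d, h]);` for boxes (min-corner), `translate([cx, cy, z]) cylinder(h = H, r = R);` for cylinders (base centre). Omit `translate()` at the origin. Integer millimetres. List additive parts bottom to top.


cube([320, 260, 60]);
translate([140, 120, 60]) cylinder(h = 160, r = 80);
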